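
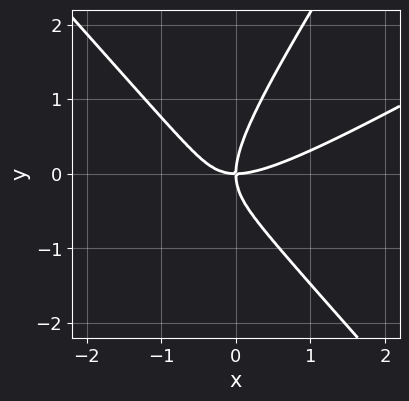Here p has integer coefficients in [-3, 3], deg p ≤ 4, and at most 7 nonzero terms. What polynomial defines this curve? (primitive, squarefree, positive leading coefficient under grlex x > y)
2*x^3 - 3*x^2*y - 2*x*y^2 + 2*y^3 - 3*x*y

1. Degree: a generic line meets the curve in up to 3 points, so deg p = 3.
2. Against the integer gridlines: one x-axis crossing is at x = 0; it meets the y-axis at y = 0 (among the integer gridlines).
3. Solving for integer coefficients yields p as stated.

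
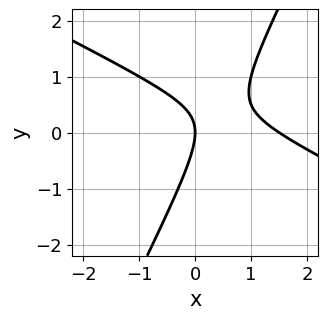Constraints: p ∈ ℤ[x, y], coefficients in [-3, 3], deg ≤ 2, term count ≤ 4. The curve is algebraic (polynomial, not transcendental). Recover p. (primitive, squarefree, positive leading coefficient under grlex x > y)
First, deg p = 2. The shape is more complex than any degree-1 curve.
Then, observable constraints: one y-axis crossing is at y = 0; one x-axis crossing is at x = 0.
Finally, fitting integer coefficients to these (and the overall shape) gives p.

2*x^2 + 3*x*y - 2*y^2 - 3*x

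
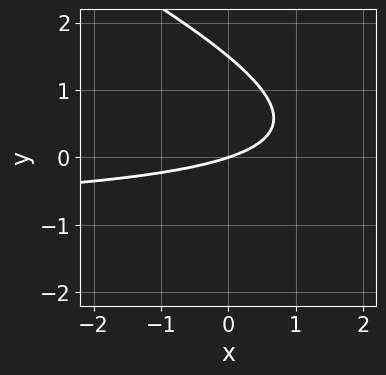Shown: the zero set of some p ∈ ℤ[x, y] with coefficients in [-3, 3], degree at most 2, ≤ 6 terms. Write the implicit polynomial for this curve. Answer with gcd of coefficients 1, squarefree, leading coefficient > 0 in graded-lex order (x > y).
x*y + 2*y^2 + x - 3*y

(a) Degree: no degree-1 curve has this shape, so deg p = 2.
(b) Checking where it meets the axes: it crosses the y-axis at the gridline y = 0; it crosses the x-axis at the gridline x = 0.
(c) Putting this together gives p.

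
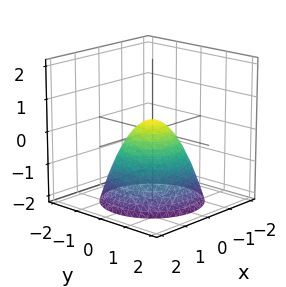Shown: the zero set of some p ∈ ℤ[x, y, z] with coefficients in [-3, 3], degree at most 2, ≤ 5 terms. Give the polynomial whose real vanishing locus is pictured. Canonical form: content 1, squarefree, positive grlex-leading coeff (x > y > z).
3*x^2 + 3*y^2 + 3*z - 1

First, the degree is 2 — a generic line meets the surface in up to 2 points.
Then, symmetries: rotational symmetry about the z-axis ⇒ p depends on x, y only through x² + y².
Next, from the visible intercepts: a circular section at z = -2 has radius between 1 and 2.
Finally, these observations pin down the coefficients.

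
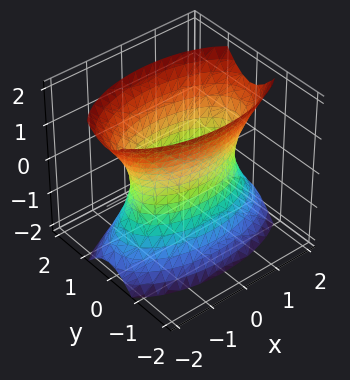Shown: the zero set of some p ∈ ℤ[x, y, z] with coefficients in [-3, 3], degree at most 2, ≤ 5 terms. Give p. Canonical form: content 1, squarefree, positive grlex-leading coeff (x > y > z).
First, degree: one connected sheet with a waist; a quadric, so deg p = 2.
Next, symmetries: mirror symmetry x ↦ −x ⇒ only even powers of x; it's symmetric under y → −y, forcing even powers of y; mirror symmetry z ↦ −z ⇒ only even powers of z.
Then, checking where it meets the axes: it misses every integer gridline on the z-axis.
Finally, matching integer coefficients to the picture gives p.

x^2 + 3*y^2 - z^2 - 2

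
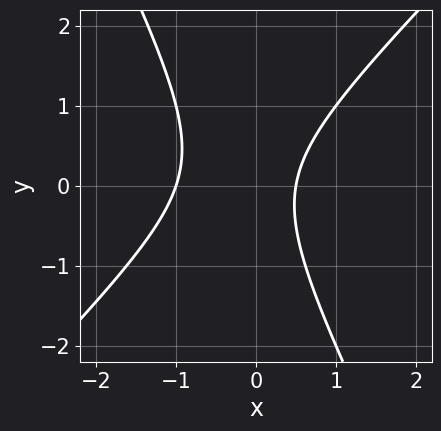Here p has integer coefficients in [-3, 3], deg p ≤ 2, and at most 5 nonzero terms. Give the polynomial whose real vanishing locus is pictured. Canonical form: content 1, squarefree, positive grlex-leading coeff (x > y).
2*x^2 - x*y - y^2 + x - 1

Degree: a generic line meets the curve in up to 2 points, so deg p = 2.
From the axis intercepts and sections: it meets the x-axis at x = -1 (among the integer gridlines); the curve avoids every integer y-axis point in the box.
These observations pin down the coefficients.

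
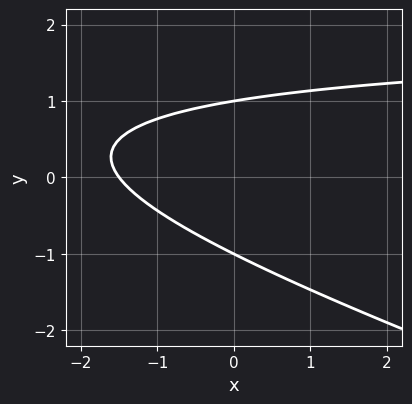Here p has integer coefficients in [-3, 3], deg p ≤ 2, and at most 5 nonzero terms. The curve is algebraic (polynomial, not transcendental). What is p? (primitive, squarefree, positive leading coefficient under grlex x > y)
x*y + 3*y^2 - 2*x - 3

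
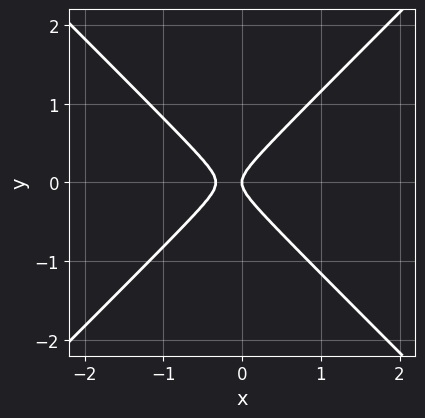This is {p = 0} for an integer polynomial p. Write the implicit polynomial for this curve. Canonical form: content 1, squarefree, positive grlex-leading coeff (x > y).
(a) Degree: the shape is more complex than any degree-1 curve, so deg p = 2.
(b) Symmetries: mirror symmetry y ↦ −y ⇒ only even powers of y.
(c) From the visible intercepts: it crosses the x-axis at the gridline x = 0; it meets the y-axis at y = 0 (among the integer gridlines).
(d) Putting this together gives p.

3*x^2 - 3*y^2 + x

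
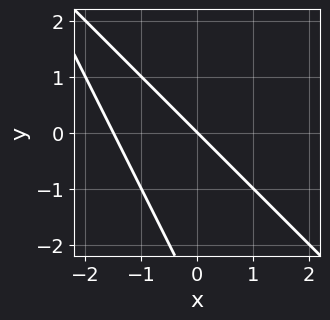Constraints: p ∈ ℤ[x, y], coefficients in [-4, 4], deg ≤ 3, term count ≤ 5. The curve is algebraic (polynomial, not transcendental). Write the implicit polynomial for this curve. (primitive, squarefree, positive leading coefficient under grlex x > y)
2*x^2 + 3*x*y + y^2 + 3*x + 3*y

(a) Degree: no degree-1 curve has this shape, so deg p = 2.
(b) Against the integer gridlines: one y-axis crossing is at y = 0; it meets the x-axis at x = 0 (among the integer gridlines).
(c) Assembling these constraints gives the stated polynomial.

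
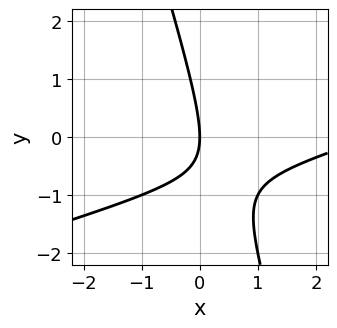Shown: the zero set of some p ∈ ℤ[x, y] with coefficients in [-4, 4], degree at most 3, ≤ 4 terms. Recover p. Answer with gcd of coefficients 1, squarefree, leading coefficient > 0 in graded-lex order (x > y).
First, deg p = 2.
Then, from the visible intercepts: one x-axis crossing is at x = 0; it crosses the y-axis at the gridline y = 0.
Finally, assembling these constraints gives the stated polynomial.

x^2 - 3*x*y - y^2 - 3*x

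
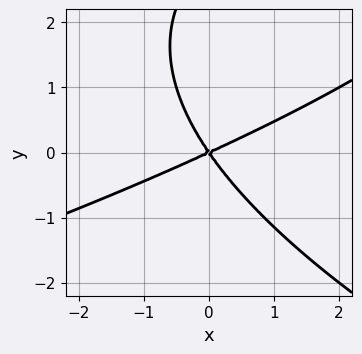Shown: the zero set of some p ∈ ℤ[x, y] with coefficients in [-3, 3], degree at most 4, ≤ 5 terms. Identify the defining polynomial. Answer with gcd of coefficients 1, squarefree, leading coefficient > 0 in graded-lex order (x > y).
(a) Degree: no degree-2 curve has this shape, so deg p = 3.
(b) From the axis intercepts and sections: one x-axis crossing is at x = 0; it meets the y-axis at y = 0 (among the integer gridlines).
(c) Solving for integer coefficients yields p as stated.

y^3 + 2*x^2 - 3*x*y - 3*y^2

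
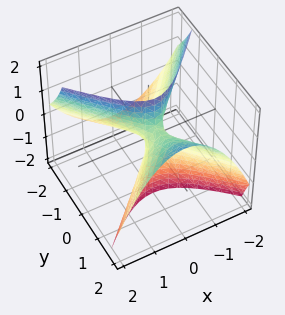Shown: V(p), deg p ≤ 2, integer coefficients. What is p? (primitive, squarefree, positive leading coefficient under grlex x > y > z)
3*x^2 - 2*y^2 + 3*y*z - z

First, the degree is 2 — the shape is more complex than any degree-1 surface.
Next, observable constraints: it crosses the x-axis at the gridline x = 0; it crosses the y-axis at the gridline y = 0; it meets the z-axis at z = 0 (among the integer gridlines).
Finally, these observations pin down the coefficients.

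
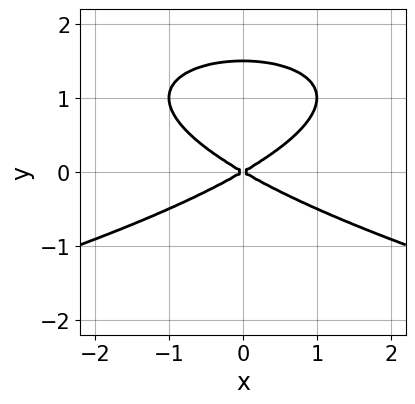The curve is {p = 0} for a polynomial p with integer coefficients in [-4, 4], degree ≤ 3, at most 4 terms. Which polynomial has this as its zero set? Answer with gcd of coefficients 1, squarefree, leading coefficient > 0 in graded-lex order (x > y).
Degree: no degree-2 curve has this shape, so deg p = 3.
Symmetries: mirror symmetry x ↦ −x ⇒ only even powers of x.
Against the integer gridlines: it meets the x-axis at x = 0 (among the integer gridlines); it crosses the y-axis at the gridline y = 0.
The integer polynomial consistent with all of this is the stated p.

2*y^3 + x^2 - 3*y^2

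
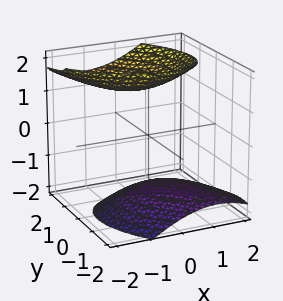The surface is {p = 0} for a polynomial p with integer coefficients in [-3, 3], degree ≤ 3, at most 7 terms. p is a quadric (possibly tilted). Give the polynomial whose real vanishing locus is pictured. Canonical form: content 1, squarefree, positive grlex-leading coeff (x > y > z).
(a) The picture has 2 separate pieces. They look like related sheets of one shape, so recover p as a whole.
(b) The degree is 2 — a generic line meets the surface in up to 2 points.
(c) From the visible intercepts: the surface avoids every integer y-axis point in the box; the surface avoids every integer x-axis point in the box.
(d) Fitting integer coefficients to these (and the overall shape) gives p.

x^2 + x*y + y^2 - y*z - z^2 + 2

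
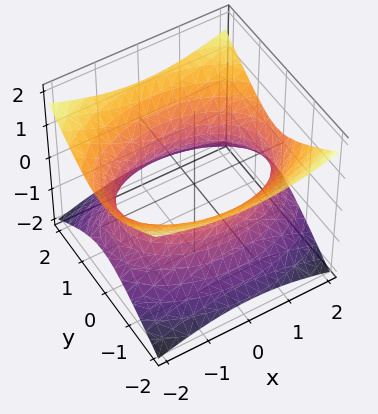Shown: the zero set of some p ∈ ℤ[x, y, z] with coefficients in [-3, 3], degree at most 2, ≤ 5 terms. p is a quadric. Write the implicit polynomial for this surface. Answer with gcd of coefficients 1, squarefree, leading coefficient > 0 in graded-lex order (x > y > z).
Degree: one connected sheet with a waist; a quadric, so deg p = 2.
Symmetries: the z ↦ −z reflection is a symmetry, so z appears only in even powers; it's symmetric under x → −x, forcing even powers of x; the y ↦ −y reflection is a symmetry, so y appears only in even powers.
Observable constraints: the surface avoids every integer z-axis point in the box.
Putting this together gives p.

x^2 + 2*y^2 - 3*z^2 - 3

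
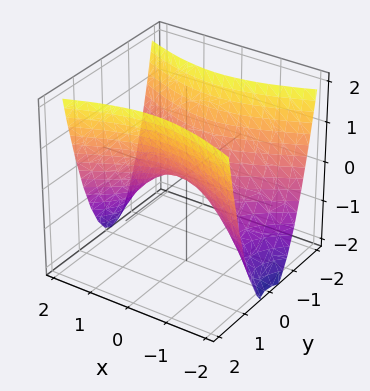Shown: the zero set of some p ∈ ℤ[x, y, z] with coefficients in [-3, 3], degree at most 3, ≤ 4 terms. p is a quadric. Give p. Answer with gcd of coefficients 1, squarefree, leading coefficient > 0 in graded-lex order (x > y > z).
First, degree: a hyperbolic paraboloid; a quadric, so deg p = 2.
Next, symmetries: it's symmetric under y → −y, forcing even powers of y; mirror symmetry x ↦ −x ⇒ only even powers of x.
Next, observable constraints: it crosses the y-axis at the gridline y = 0; it meets the z-axis at z = 0 (among the integer gridlines).
Finally, putting this together gives p.

x^2 - 3*y^2 + 2*z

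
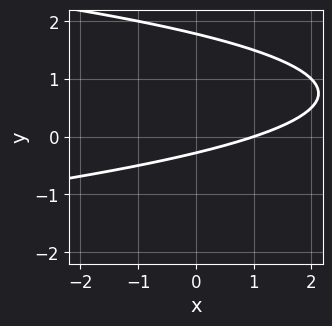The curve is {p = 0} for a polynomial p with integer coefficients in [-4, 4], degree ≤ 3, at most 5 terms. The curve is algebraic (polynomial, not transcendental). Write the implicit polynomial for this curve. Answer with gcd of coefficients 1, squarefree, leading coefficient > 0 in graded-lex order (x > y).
2*y^2 + x - 3*y - 1

1. The degree is 2 — no degree-1 curve has this shape.
2. Checking where it meets the axes: one x-axis crossing is at x = 1.
3. The integer polynomial consistent with all of this is the stated p.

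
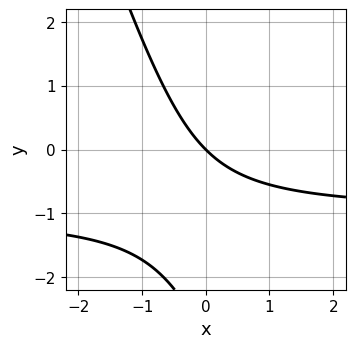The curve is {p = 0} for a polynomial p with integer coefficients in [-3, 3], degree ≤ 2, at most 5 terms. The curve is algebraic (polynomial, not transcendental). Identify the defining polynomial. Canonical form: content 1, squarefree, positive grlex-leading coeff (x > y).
3*x*y + y^2 + 3*x + 3*y

Degree: no degree-1 curve has this shape, so deg p = 2.
Against the integer gridlines: it meets the y-axis at y = 0 (among the integer gridlines); it crosses the x-axis at the gridline x = 0.
Putting this together gives p.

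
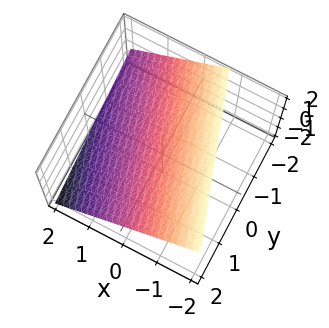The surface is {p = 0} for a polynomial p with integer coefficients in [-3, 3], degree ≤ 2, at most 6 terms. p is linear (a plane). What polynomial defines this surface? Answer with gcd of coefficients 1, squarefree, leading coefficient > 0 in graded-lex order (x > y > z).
Degree: every cross-section is a straight line — this is a plane, so deg p = 1.
Checking where it meets the axes: it meets the y-axis at y = 2 (among the integer gridlines).
Solving for integer coefficients yields p as stated.

3*x + y + 3*z - 2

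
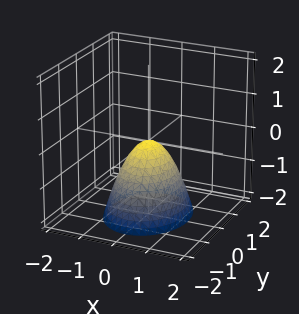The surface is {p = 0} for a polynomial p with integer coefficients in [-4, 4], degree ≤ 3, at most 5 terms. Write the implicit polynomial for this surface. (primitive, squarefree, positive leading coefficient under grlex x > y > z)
3*x^2 + 2*y^2 + 2*z

deg p = 2.
Symmetries: it's symmetric under x → −x, forcing even powers of x; mirror symmetry y ↦ −y ⇒ only even powers of y.
Checking where it meets the axes: it meets the y-axis at y = 0 (among the integer gridlines); one x-axis crossing is at x = 0.
Matching integer coefficients to the picture gives p.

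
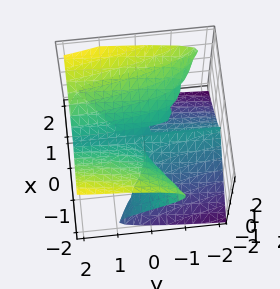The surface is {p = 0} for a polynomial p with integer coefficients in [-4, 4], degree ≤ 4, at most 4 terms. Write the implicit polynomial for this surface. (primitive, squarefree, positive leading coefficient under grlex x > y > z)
x^2*y + 2*x^2*z - 3*z^3 + x*z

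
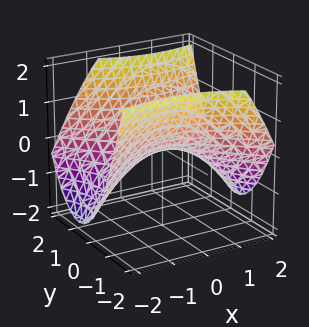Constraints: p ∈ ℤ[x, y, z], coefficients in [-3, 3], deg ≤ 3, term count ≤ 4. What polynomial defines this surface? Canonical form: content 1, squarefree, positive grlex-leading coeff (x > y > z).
1. Degree: the shape is more complex than any degree-1 surface, so deg p = 2.
2. From the visible intercepts: one z-axis crossing is at z = 0; it meets the y-axis at y = 0 (among the integer gridlines); one x-axis crossing is at x = 0.
3. Together with the visible shape, these determine p as stated.

x^2 - x*y - 2*y^2 + 3*z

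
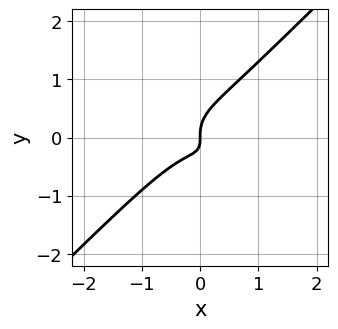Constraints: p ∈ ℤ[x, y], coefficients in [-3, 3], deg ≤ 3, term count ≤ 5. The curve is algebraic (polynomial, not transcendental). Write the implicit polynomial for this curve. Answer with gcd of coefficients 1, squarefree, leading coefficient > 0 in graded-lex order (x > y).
First, deg p = 3. No degree-2 curve has this shape.
Then, from the axis intercepts and sections: it meets the y-axis at y = 0 (among the integer gridlines); one x-axis crossing is at x = 0.
Finally, assembling these constraints gives the stated polynomial.

3*x^3 - 3*y^3 + 2*x*y + x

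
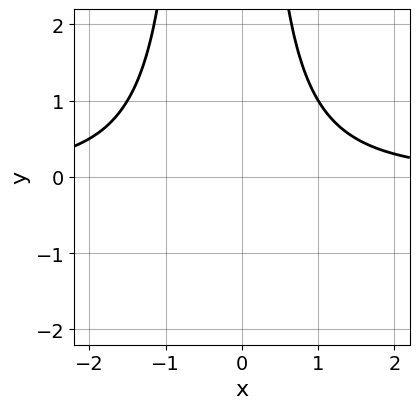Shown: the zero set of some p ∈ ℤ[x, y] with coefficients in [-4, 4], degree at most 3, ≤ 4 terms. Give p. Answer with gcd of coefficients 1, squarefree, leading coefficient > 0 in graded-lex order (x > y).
2*x^2*y + x*y - 3

(a) deg p = 3. A generic line meets the curve in up to 3 points.
(b) Reading off the gridlines: no x-intercept at any integer in the box; it misses every integer gridline on the y-axis.
(c) The integer polynomial consistent with all of this is the stated p.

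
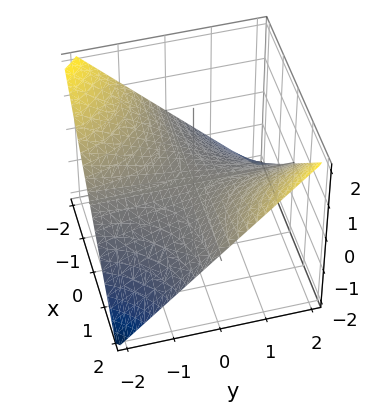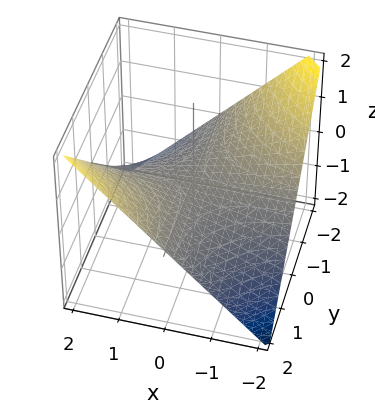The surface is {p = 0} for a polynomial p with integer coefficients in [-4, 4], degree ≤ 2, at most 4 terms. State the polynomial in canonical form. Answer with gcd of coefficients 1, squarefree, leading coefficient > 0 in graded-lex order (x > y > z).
x*y - 2*z

deg p = 2. A saddle surface; a quadric.
Reading off the gridlines: the visible y-axis segment lies entirely on the surface; it meets the z-axis at z = 0 (among the integer gridlines).
Solving for integer coefficients yields p as stated. Check: (1, 0, 0) on the x-axis lies on the surface, and p(1, 0, 0) = 0. ✓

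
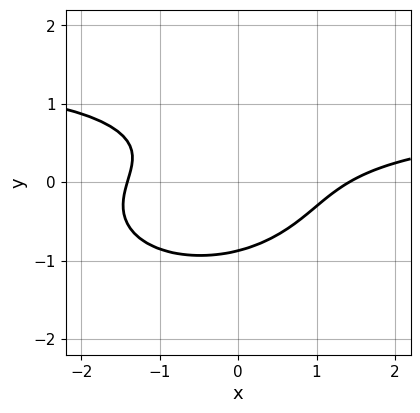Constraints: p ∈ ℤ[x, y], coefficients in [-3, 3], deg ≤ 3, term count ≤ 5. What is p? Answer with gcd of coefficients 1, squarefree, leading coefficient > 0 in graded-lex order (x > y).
x^2*y + 3*y^3 - x^2 + 2*x*y + 2

Degree: no degree-2 curve has this shape, so deg p = 3.
Matching integer coefficients to the picture gives p.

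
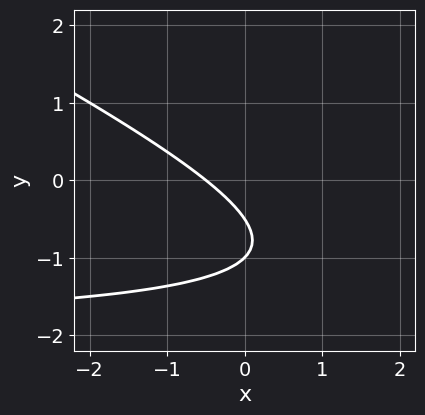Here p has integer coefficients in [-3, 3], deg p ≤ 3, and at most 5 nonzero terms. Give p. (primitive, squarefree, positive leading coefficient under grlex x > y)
1. Degree: a generic line meets the curve in up to 2 points, so deg p = 2.
2. From the visible intercepts: it meets the y-axis at y = -1 (among the integer gridlines).
3. These observations pin down the coefficients.

x*y + 2*y^2 + 2*x + 3*y + 1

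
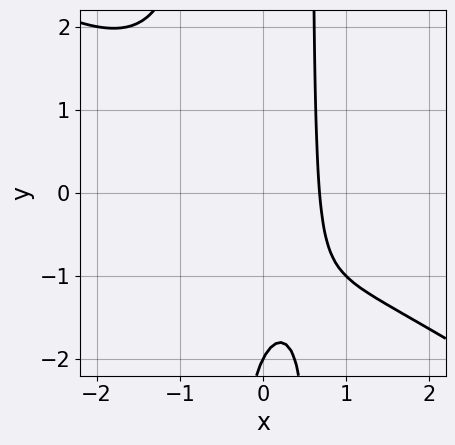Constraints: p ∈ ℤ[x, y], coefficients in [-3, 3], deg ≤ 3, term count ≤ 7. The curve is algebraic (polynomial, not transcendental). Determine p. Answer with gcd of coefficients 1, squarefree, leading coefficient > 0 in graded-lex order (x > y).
First, deg p = 3. A generic line meets the curve in up to 3 points.
Next, observable constraints: one y-axis crossing is at y = -2.
Finally, fitting integer coefficients to these (and the overall shape) gives p.

2*x^3 + 3*x^2*y + 2*x - y - 2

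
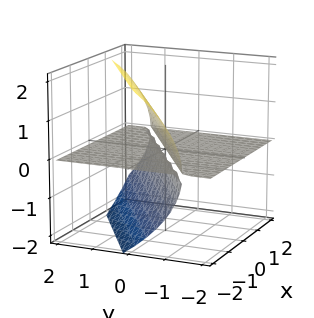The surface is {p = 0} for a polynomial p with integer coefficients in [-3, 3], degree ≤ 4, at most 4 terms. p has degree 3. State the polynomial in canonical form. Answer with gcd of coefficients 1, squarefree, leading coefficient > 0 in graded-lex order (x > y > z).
I count 2 distinct pieces.
deg p = 3.
Against the integer gridlines: the visible y-axis segment lies entirely on the surface; every point of the x-axis in the box is on the surface; it crosses the z-axis at the gridline z = 0.
Matching integer coefficients to the picture gives p.

z^3 + 2*x*z - 3*y*z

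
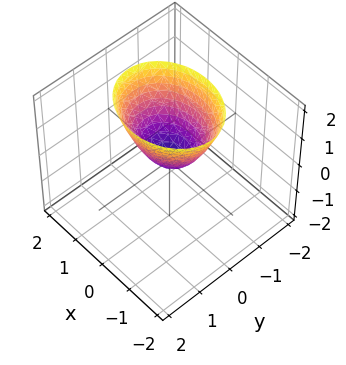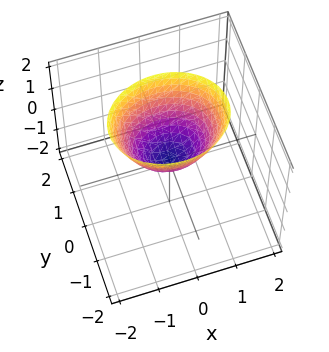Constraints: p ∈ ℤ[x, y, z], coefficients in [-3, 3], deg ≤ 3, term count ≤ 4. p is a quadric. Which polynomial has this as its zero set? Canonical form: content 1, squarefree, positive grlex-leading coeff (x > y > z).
deg p = 2. A paraboloid; a quadric.
Symmetries: it's symmetric under x → −x, forcing even powers of x; mirror symmetry y ↦ −y ⇒ only even powers of y.
Observable constraints: it crosses the z-axis at the gridline z = 0; it crosses the x-axis at the gridline x = 0; one y-axis crossing is at y = 0.
These observations pin down the coefficients.

2*x^2 + 3*y^2 - 2*z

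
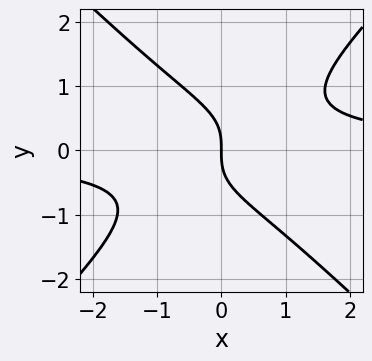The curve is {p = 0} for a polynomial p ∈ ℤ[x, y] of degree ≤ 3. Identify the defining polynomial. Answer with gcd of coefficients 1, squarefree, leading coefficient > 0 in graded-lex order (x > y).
x^2*y - y^3 - x

First, degree: no degree-2 curve has this shape, so deg p = 3.
Next, against the integer gridlines: it meets the x-axis at x = 0 (among the integer gridlines); it meets the y-axis at y = 0 (among the integer gridlines).
Finally, solving for integer coefficients yields p as stated.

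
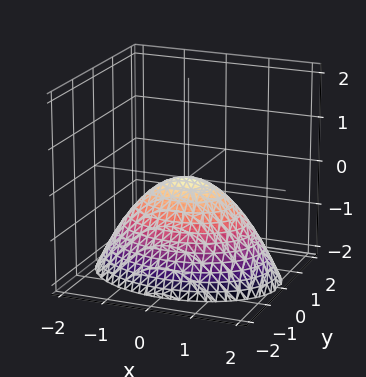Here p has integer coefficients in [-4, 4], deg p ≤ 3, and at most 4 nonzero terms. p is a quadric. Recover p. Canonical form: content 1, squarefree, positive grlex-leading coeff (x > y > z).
(a) The degree is 2 — a single bowl opening along one axis; a quadric.
(b) Symmetries: it's symmetric under x → −x, forcing even powers of x; it's symmetric under y → −y, forcing even powers of y.
(c) From the axis intercepts and sections: it crosses the z-axis at the gridline z = 0; it meets the y-axis at y = 0 (among the integer gridlines); one x-axis crossing is at x = 0.
(d) Solving for integer coefficients yields p as stated.

x^2 + 2*y^2 + 2*z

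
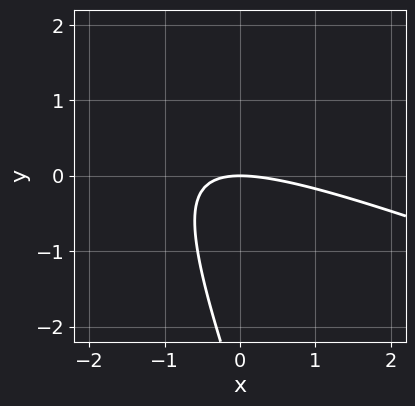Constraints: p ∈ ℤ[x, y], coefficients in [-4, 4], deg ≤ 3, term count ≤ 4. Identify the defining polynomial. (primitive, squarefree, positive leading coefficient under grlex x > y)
(a) The degree is 2 — the shape is more complex than any degree-1 curve.
(b) Against the integer gridlines: one y-axis crossing is at y = 0; it meets the x-axis at x = 0 (among the integer gridlines).
(c) The integer polynomial consistent with all of this is the stated p.

x^2 + 3*x*y + y^2 + 3*y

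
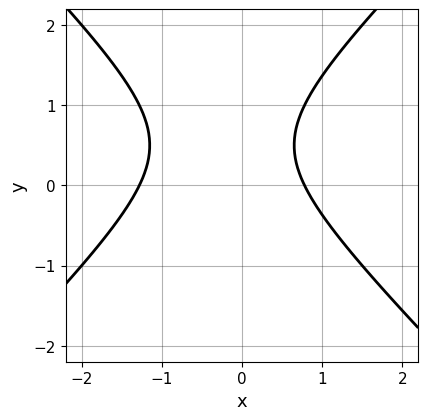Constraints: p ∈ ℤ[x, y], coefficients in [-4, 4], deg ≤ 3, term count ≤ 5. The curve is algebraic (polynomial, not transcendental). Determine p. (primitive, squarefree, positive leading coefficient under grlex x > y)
2*x^2 - 2*y^2 + x + 2*y - 2

1. The degree is 2 — a generic line meets the curve in up to 2 points.
2. From the visible intercepts: it misses every integer gridline on the y-axis.
3. These observations pin down the coefficients.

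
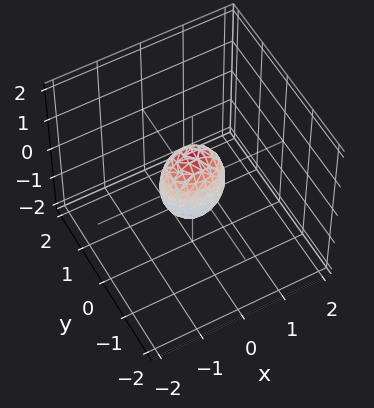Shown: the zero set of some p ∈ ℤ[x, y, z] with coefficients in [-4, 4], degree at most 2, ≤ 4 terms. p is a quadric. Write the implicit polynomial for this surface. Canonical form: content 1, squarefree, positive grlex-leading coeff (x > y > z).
2*x^2 + 3*y^2 + z^2 - 1

Degree: a closed, bounded, convex surface; a quadric, so deg p = 2.
Symmetries: mirror symmetry z ↦ −z ⇒ only even powers of z; the y ↦ −y reflection is a symmetry, so y appears only in even powers; mirror symmetry x ↦ −x ⇒ only even powers of x.
Checking where it meets the axes: the z-axis gridline crossings are at z ∈ {-1, 1}.
Together with the visible shape, these determine p as stated.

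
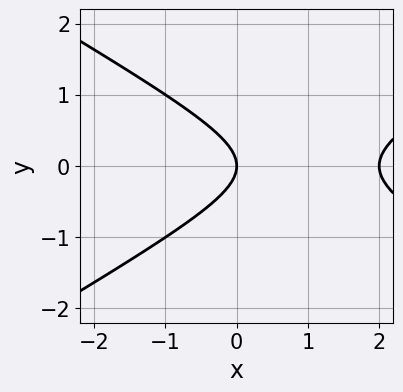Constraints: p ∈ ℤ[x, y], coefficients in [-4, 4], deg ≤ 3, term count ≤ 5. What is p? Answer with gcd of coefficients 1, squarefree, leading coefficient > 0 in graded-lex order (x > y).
x^2 - 3*y^2 - 2*x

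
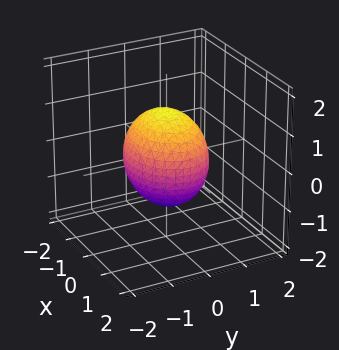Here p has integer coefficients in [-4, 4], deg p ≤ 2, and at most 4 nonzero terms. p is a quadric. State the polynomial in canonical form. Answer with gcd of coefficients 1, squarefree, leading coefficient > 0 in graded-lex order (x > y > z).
First, the degree is 2 — bounded and convex; a quadric.
Next, symmetries: it's symmetric under z → −z, forcing even powers of z; mirror symmetry x ↦ −x ⇒ only even powers of x; it's symmetric under y → −y, forcing even powers of y.
Then, from the visible intercepts: among the integer gridlines, it crosses the y-axis at y ∈ {-1, 1}.
Finally, the integer polynomial consistent with all of this is the stated p.

2*x^2 + 3*y^2 + 2*z^2 - 3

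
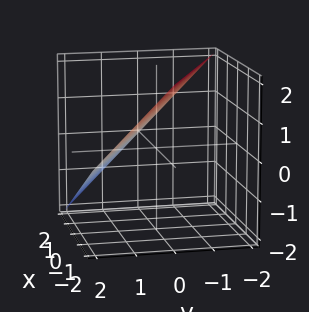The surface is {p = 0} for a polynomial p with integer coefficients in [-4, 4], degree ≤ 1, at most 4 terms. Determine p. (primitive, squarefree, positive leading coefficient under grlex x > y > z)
First, the degree is 1 — the surface is flat (a plane).
Next, against the integer gridlines: it crosses the y-axis at the gridline y = 1; it meets the x-axis at x = 2 (among the integer gridlines).
Finally, these observations pin down the coefficients. Check: (0, 0, 1) on the z-axis lies on the surface, and p(0, 0, 1) = 0. ✓

x + 2*y + 2*z - 2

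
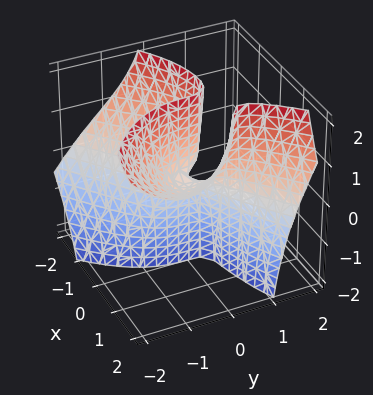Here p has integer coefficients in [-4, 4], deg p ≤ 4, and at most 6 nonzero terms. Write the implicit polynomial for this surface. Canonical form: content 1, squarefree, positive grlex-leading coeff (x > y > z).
x^3 + 3*x*y*z - 2*y^3 - 2*x*z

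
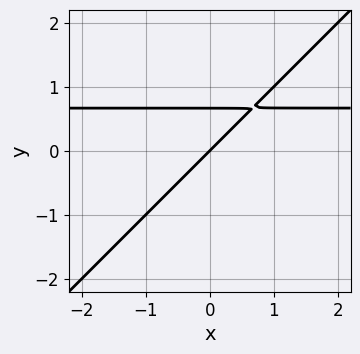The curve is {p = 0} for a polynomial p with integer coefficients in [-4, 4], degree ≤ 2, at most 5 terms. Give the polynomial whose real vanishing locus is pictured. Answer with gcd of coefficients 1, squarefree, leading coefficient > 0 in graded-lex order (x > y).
deg p = 2.
From the axis intercepts and sections: one y-axis crossing is at y = 0; it crosses the x-axis at the gridline x = 0.
Assembling these constraints gives the stated polynomial.

3*x*y - 3*y^2 - 2*x + 2*y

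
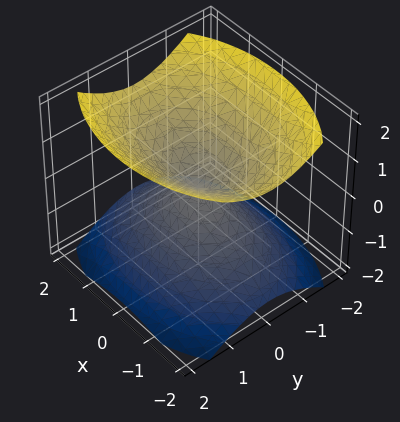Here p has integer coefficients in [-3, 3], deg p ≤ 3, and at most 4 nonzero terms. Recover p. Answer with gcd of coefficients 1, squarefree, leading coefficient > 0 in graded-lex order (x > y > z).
x^2 + 2*y^2 - 2*z^2

1. I count 2 distinct pieces.
2. Degree: two nappes meeting at a single point; a quadric, so deg p = 2.
3. Symmetries: it's symmetric under z → −z, forcing even powers of z; the x ↦ −x reflection is a symmetry, so x appears only in even powers; mirror symmetry y ↦ −y ⇒ only even powers of y.
4. From the axis intercepts and sections: it crosses the x-axis at the gridline x = 0; it crosses the z-axis at the gridline z = 0; one y-axis crossing is at y = 0.
5. Matching integer coefficients to the picture gives p.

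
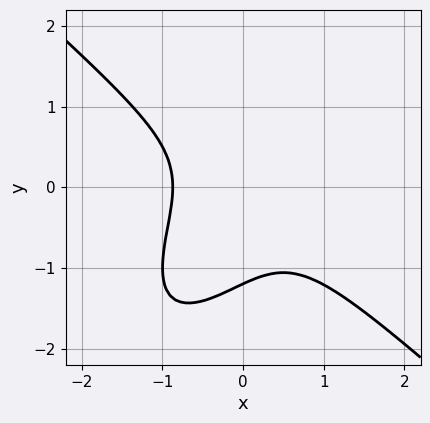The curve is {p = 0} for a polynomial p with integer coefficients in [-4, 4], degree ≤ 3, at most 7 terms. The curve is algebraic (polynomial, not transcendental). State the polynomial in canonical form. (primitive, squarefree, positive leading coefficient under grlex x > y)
3*x^3 - 2*x*y^2 + 2*y^3 + y^2 + 2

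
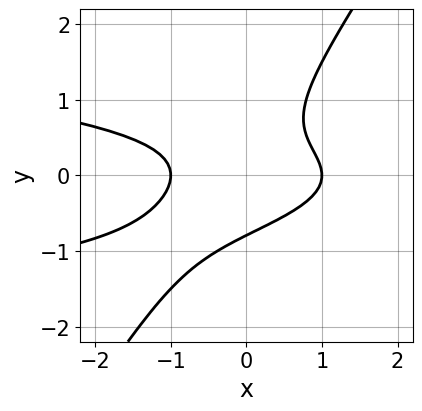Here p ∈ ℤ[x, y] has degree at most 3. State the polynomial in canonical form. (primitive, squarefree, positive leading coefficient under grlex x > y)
1. deg p = 3. The shape is more complex than any degree-2 curve.
2. Observable constraints: the x-axis gridline crossings are at x ∈ {-1, 1}.
3. Together with the visible shape, these determine p as stated.

3*x*y^2 - 2*y^3 + x^2 - 1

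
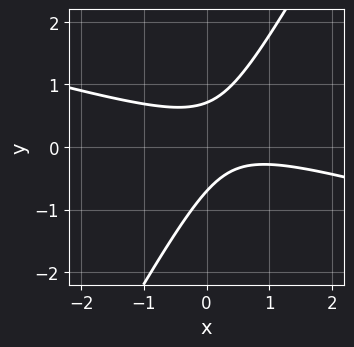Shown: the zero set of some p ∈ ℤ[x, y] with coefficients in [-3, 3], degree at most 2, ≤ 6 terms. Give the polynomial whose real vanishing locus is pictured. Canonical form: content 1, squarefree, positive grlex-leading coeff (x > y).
x^2 + 3*x*y - 2*y^2 - x + 1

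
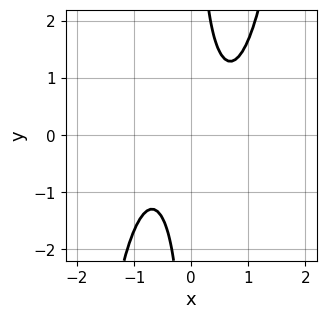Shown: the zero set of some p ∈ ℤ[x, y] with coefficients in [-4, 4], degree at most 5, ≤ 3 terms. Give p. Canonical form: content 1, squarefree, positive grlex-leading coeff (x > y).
3*x^4 - 3*x*y + 2

The degree is 4 — the shape is more complex than any degree-3 curve.
From the visible intercepts: it misses every integer gridline on the y-axis; it misses every integer gridline on the x-axis.
Matching integer coefficients to the picture gives p.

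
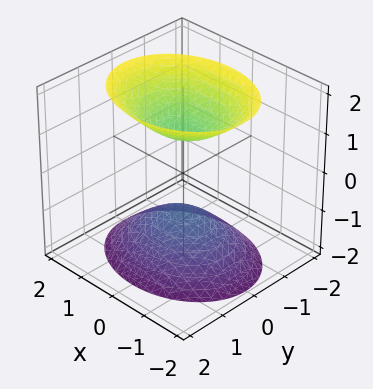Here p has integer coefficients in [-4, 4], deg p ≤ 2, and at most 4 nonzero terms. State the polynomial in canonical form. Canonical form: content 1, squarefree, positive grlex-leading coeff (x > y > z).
I count 2 distinct pieces. They look like related sheets of one shape, so recover p as a whole.
The degree is 2 — two separate bowl-shaped sheets opening away from each other; a quadric.
Symmetries: mirror symmetry x ↦ −x ⇒ only even powers of x; the y ↦ −y reflection is a symmetry, so y appears only in even powers; it's symmetric under z → −z, forcing even powers of z.
From the axis intercepts and sections: no y-intercept at any integer in the box; the z-axis gridline crossings are at z ∈ {-1, 1}.
The integer polynomial consistent with all of this is the stated p.

2*x^2 + 3*y^2 - 2*z^2 + 2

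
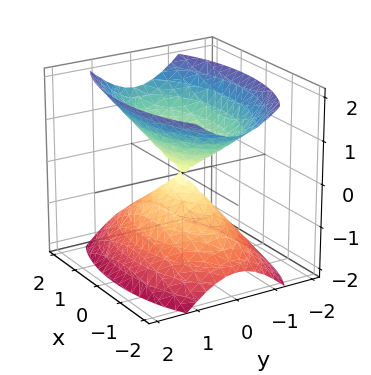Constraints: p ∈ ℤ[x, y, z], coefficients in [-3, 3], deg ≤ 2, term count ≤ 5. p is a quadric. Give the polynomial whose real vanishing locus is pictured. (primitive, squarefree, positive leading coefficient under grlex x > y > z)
1. I count 2 distinct pieces.
2. Degree: a double cone through the origin; a quadric, so deg p = 2.
3. Symmetries: the y ↦ −y reflection is a symmetry, so y appears only in even powers; it's symmetric under z → −z, forcing even powers of z; mirror symmetry x ↦ −x ⇒ only even powers of x.
4. From the axis intercepts and sections: one z-axis crossing is at z = 0; one x-axis crossing is at x = 0.
5. Putting this together gives p.

x^2 + 3*y^2 - 2*z^2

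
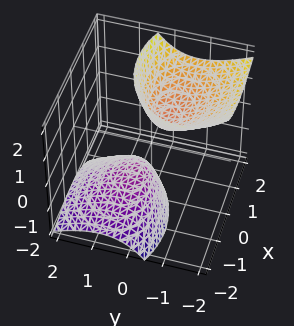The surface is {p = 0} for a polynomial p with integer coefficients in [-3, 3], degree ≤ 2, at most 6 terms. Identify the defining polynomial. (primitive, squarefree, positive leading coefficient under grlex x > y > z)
2*x^2 - 2*x*z + 3*y^2 + 3*y*z - z^2 + 1

There are 2 components. They look like related sheets of one shape, so recover p as a whole.
deg p = 2. No degree-1 surface has this shape.
Observable constraints: it misses every integer gridline on the y-axis; the z-axis gridline crossings are at z ∈ {-1, 1}; it misses every integer gridline on the x-axis.
Fitting integer coefficients to these (and the overall shape) gives p.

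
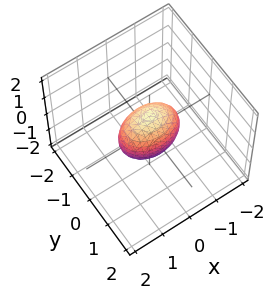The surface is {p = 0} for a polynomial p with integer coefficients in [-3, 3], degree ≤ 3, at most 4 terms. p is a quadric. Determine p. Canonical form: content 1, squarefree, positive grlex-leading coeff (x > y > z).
x^2 + 2*y^2 + z^2 - 1

(a) Degree: bounded and convex; a quadric, so deg p = 2.
(b) Symmetries: mirror symmetry z ↦ −z ⇒ only even powers of z; the y ↦ −y reflection is a symmetry, so y appears only in even powers; the x ↦ −x reflection is a symmetry, so x appears only in even powers.
(c) From the visible intercepts: the z-axis gridline crossings are at z ∈ {-1, 1}; among the integer gridlines, it crosses the x-axis at x ∈ {-1, 1}.
(d) These observations pin down the coefficients.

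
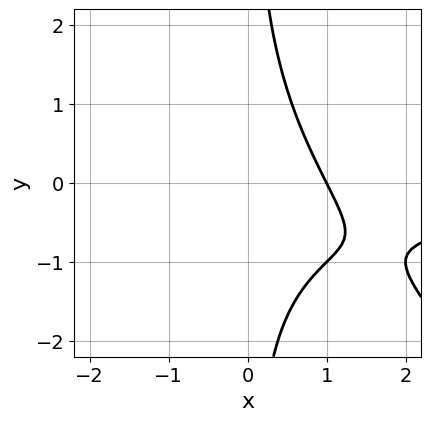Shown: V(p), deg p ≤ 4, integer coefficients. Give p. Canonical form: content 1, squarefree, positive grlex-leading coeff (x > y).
x^2*y + x*y^2 + 2*x - 2

deg p = 3. The shape is more complex than any degree-2 curve.
From the axis intercepts and sections: one x-axis crossing is at x = 1; the curve avoids every integer y-axis point in the box.
These observations pin down the coefficients.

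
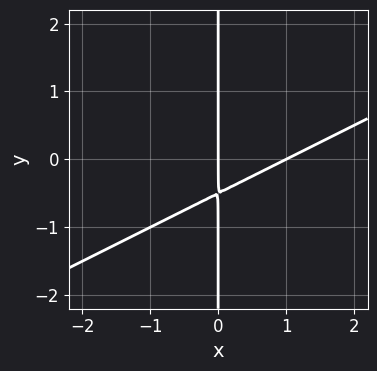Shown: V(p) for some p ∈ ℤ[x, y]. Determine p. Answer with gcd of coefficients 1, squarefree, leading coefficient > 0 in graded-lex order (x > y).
The degree is 2 — a generic line meets the curve in up to 2 points.
Checking where it meets the axes: every point of the y-axis in the box is on the curve; the x-axis gridline crossings are at x ∈ {0, 1}.
Matching integer coefficients to the picture gives p.

x^2 - 2*x*y - x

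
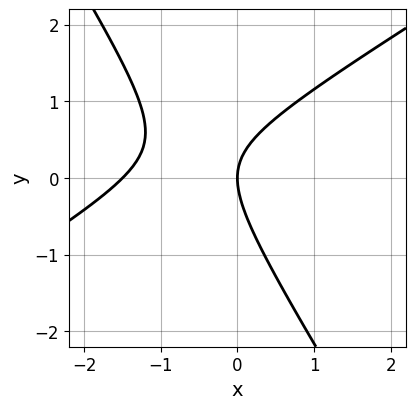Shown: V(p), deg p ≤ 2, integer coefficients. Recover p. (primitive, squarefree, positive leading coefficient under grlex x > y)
2*x^2 - 2*x*y - 2*y^2 + 3*x

First, degree: a generic line meets the curve in up to 2 points, so deg p = 2.
Then, from the axis intercepts and sections: it crosses the y-axis at the gridline y = 0; it meets the x-axis at x = 0 (among the integer gridlines).
Finally, fitting integer coefficients to these (and the overall shape) gives p.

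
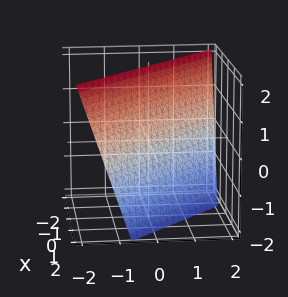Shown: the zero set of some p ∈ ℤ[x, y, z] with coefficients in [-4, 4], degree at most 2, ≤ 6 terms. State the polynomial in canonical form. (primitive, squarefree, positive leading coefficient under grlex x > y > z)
First, the degree is 1 — every cross-section is a straight line — this is a plane.
Next, from the axis intercepts and sections: it meets the z-axis at z = 2 (among the integer gridlines).
Finally, fitting integer coefficients to these (and the overall shape) gives p.

3*x + 3*y + z - 2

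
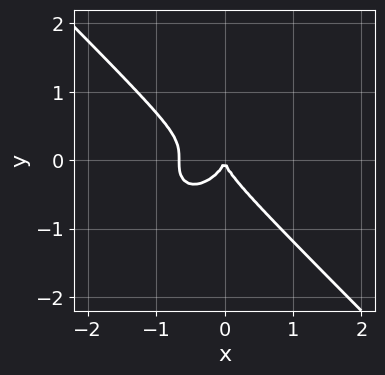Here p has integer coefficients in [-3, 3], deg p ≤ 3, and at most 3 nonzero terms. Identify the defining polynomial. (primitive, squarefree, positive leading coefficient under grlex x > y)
3*x^3 + 3*y^3 + 2*x^2

(a) The degree is 3 — no degree-2 curve has this shape.
(b) Reading off the gridlines: it meets the x-axis at x = 0 (among the integer gridlines); one y-axis crossing is at y = 0.
(c) Together with the visible shape, these determine p as stated.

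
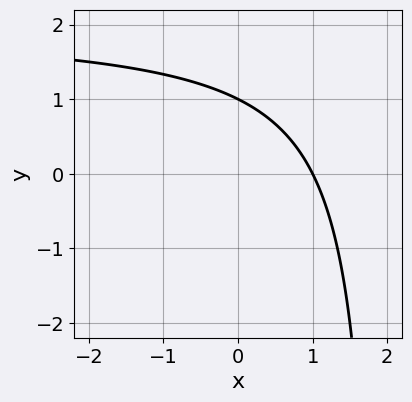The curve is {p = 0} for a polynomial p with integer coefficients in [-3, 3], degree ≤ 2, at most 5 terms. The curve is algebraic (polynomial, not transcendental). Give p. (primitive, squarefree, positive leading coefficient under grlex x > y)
x*y - 2*x - 2*y + 2

1. Degree: the shape is more complex than any degree-1 curve, so deg p = 2.
2. Reading off the gridlines: one x-axis crossing is at x = 1; it crosses the y-axis at the gridline y = 1.
3. Solving for integer coefficients yields p as stated.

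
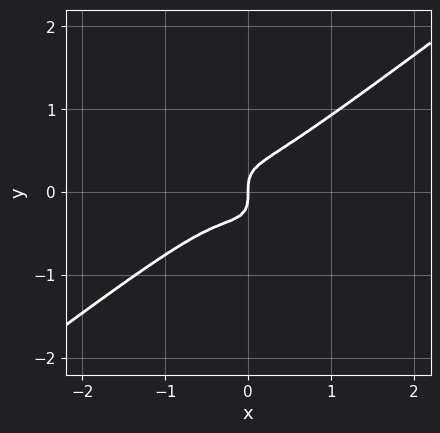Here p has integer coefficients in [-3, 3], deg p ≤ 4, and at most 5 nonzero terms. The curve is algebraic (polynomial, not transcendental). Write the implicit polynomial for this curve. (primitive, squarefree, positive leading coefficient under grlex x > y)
3*x^3 - 3*x*y^2 - 3*y^3 + x^2 + x

First, deg p = 3.
Then, against the integer gridlines: it meets the x-axis at x = 0 (among the integer gridlines); it crosses the y-axis at the gridline y = 0.
Finally, together with the visible shape, these determine p as stated.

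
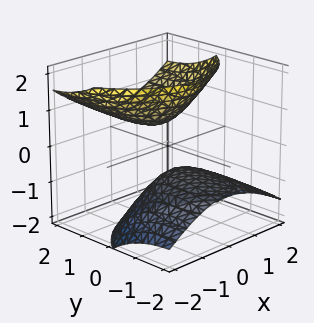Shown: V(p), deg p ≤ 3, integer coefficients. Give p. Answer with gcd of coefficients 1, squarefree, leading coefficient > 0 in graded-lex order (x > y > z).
First, I count 2 distinct pieces. Treating them together as one polynomial.
Next, deg p = 2. A generic line meets the surface in up to 2 points.
Then, against the integer gridlines: the surface avoids every integer y-axis point in the box; no x-intercept at any integer in the box.
Finally, assembling these constraints gives the stated polynomial.

2*x^2 + y^2 - 3*y*z - 2*z^2 + 1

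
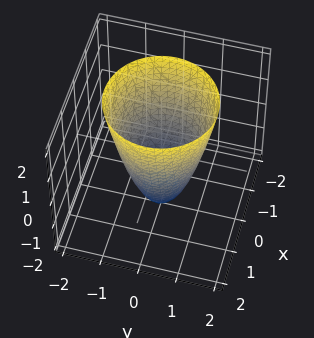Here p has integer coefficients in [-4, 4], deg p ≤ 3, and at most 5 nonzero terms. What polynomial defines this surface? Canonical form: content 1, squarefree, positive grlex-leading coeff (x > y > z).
2*x^2 + 2*y^2 - z - 2

1. Degree: the shape is more complex than any degree-1 surface, so deg p = 2.
2. Symmetry: the z-axis is an axis of rotation, so x and y enter only as x² + y².
3. From the visible intercepts: a circular section at z = 0 has radius exactly 1; one z-axis crossing is at z = -2; among the integer gridlines, it crosses the x-axis at x ∈ {-1, 1}; among the integer gridlines, it crosses the y-axis at y ∈ {-1, 1}.
4. Putting this together gives p.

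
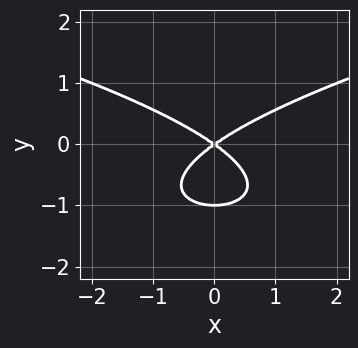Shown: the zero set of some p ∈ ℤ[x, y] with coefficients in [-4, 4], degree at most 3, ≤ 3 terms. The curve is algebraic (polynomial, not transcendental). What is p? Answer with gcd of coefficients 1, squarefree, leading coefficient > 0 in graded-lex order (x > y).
First, the degree is 3 — no degree-2 curve has this shape.
Next, symmetries: it's symmetric under x → −x, forcing even powers of x.
Next, observable constraints: one x-axis crossing is at x = 0; among the integer gridlines, it crosses the y-axis at y ∈ {-1, 0}.
Finally, fitting integer coefficients to these (and the overall shape) gives p.

2*y^3 - x^2 + 2*y^2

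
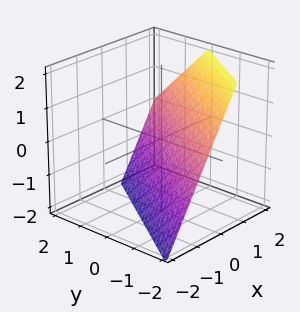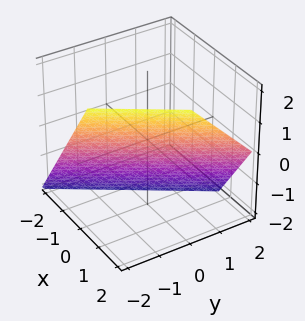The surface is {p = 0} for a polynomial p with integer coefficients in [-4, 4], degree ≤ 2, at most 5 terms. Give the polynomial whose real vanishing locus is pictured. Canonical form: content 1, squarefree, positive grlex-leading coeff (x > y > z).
3*x - 2*y - 2*z - 2

First, deg p = 1. Every cross-section is a straight line — this is a plane.
Next, checking where it meets the axes: one z-axis crossing is at z = -1; one y-axis crossing is at y = -1.
Finally, solving for integer coefficients yields p as stated.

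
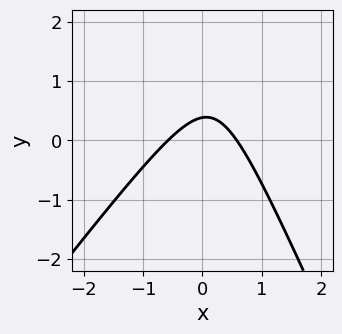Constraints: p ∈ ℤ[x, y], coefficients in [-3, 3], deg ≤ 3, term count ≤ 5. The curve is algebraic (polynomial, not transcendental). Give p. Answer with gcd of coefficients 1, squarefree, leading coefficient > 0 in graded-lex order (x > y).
The degree is 2 — a generic line meets the curve in up to 2 points.
Putting this together gives p.

3*x^2 - x*y - y^2 + 3*y - 1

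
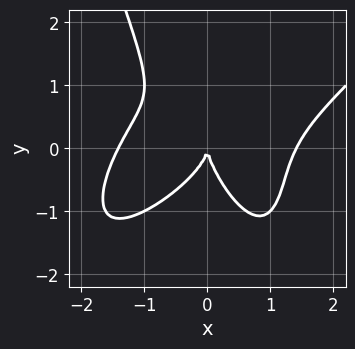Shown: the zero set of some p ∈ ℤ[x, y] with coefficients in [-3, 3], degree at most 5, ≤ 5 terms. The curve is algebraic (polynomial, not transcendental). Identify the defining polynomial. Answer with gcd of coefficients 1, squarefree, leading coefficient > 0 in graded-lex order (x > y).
x^4 - x^3*y - x*y^2 - y^3 - 2*x^2

deg p = 4. The shape is more complex than any degree-3 curve.
From the axis intercepts and sections: it crosses the x-axis at the gridline x = 0; one y-axis crossing is at y = 0.
Together with the visible shape, these determine p as stated.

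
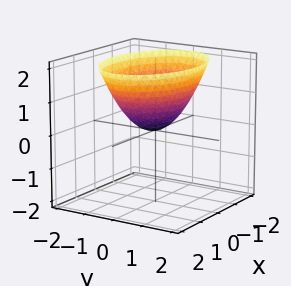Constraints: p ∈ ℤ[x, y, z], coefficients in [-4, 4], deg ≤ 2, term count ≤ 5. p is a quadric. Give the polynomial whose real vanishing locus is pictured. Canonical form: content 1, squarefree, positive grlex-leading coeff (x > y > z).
x^2 + 2*y^2 - 2*z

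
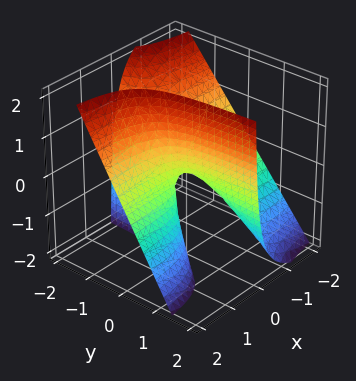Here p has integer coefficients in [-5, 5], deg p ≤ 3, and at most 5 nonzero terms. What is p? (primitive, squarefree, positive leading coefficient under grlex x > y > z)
1. Degree: no degree-1 surface has this shape, so deg p = 2.
2. From the axis intercepts and sections: every point of the y-axis in the box is on the surface; the visible x-axis segment lies entirely on the surface; one z-axis crossing is at z = 0.
3. Fitting integer coefficients to these (and the overall shape) gives p.

4*x*y + 3*x*z - z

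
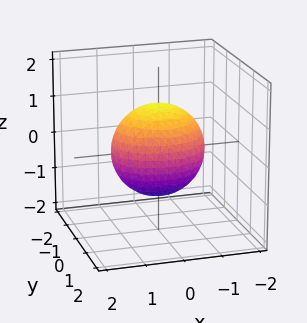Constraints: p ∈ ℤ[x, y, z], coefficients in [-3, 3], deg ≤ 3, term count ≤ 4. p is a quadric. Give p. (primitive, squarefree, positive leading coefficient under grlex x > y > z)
2*x^2 + 3*y^2 + 2*z^2 - 3

The degree is 2 — a closed, bounded, convex surface; a quadric.
Symmetries: the x ↦ −x reflection is a symmetry, so x appears only in even powers; it's symmetric under y → −y, forcing even powers of y; it's symmetric under z → −z, forcing even powers of z.
Against the integer gridlines: among the integer gridlines, it crosses the y-axis at y ∈ {-1, 1}.
Matching integer coefficients to the picture gives p.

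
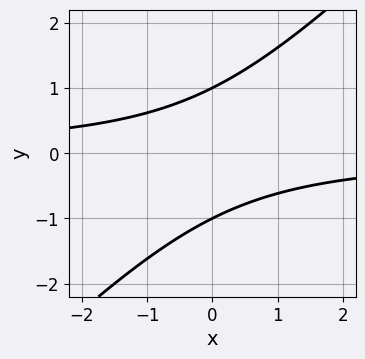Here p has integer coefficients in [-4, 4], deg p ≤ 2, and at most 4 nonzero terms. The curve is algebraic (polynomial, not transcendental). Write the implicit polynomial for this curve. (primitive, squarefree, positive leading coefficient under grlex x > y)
First, the degree is 2 — no degree-1 curve has this shape.
Then, observable constraints: it misses every integer gridline on the x-axis; among the integer gridlines, it crosses the y-axis at y ∈ {-1, 1}.
Finally, solving for integer coefficients yields p as stated.

x*y - y^2 + 1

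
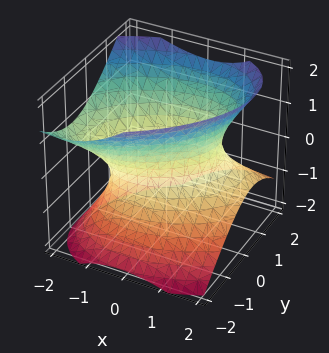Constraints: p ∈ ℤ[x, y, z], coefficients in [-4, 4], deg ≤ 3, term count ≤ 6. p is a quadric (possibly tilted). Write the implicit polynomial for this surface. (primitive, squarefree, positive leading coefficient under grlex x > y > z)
2*x^2 - 2*x*y + 2*x*z + 3*y^2 - 3*z^2 - 3

First, deg p = 2. The shape is more complex than any degree-1 surface.
Next, checking where it meets the axes: it misses every integer gridline on the z-axis; among the integer gridlines, it crosses the y-axis at y ∈ {-1, 1}.
Finally, fitting integer coefficients to these (and the overall shape) gives p.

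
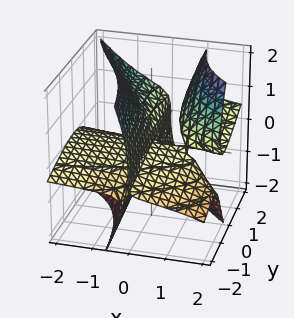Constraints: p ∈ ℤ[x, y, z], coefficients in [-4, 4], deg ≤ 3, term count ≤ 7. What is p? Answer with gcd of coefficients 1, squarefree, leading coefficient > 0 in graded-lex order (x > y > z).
1. The picture has 2 separate pieces.
2. deg p = 3.
3. Checking where it meets the axes: the visible y-axis segment lies entirely on the surface; every point of the x-axis in the box is on the surface; one z-axis crossing is at z = 0.
4. Fitting integer coefficients to these (and the overall shape) gives p.

2*x^2*z - x*y^2 + 3*x*y*z - z^3 - 2*x*z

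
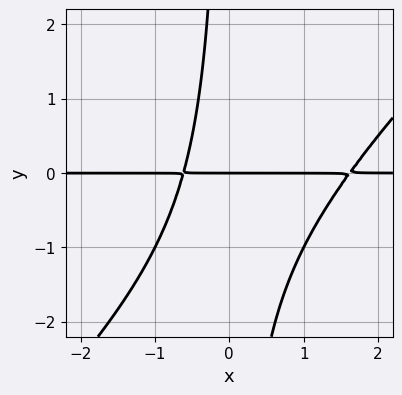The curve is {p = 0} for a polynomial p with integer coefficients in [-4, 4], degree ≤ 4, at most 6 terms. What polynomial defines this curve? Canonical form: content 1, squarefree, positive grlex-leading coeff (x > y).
The degree is 3 — a generic line meets the curve in up to 3 points.
From the visible intercepts: it crosses the y-axis at the gridline y = 0; every point of the x-axis in the box is on the curve.
Together with the visible shape, these determine p as stated.

x^2*y - x*y^2 - x*y - y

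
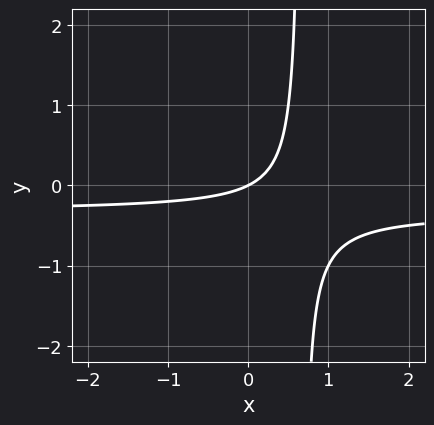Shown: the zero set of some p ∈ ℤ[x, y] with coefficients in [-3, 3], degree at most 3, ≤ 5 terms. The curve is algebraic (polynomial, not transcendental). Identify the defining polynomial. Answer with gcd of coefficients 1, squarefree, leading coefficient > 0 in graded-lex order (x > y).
3*x*y + x - 2*y

The degree is 2 — no degree-1 curve has this shape.
Observable constraints: it crosses the y-axis at the gridline y = 0; one x-axis crossing is at x = 0.
Solving for integer coefficients yields p as stated.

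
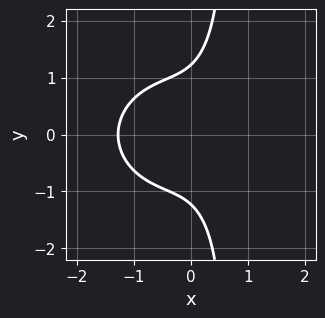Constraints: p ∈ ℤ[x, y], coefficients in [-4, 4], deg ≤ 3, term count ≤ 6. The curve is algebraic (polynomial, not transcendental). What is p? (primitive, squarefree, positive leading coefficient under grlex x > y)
1. deg p = 3. The shape is more complex than any degree-2 curve.
2. Symmetries: mirror symmetry y ↦ −y ⇒ only even powers of y.
3. Putting this together gives p.

3*x^3 + 3*x*y^2 + 2*x^2 - 2*y^2 + 3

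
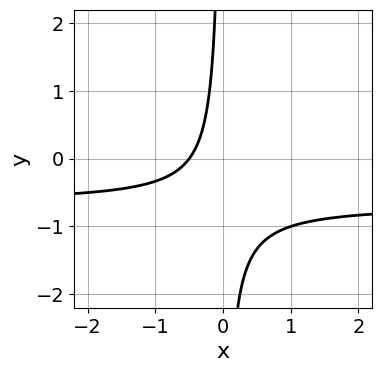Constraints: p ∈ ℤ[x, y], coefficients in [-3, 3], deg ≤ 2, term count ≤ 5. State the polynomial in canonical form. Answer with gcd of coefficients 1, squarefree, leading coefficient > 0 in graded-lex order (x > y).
3*x*y + 2*x + 1

First, deg p = 2. A generic line meets the curve in up to 2 points.
Then, from the visible intercepts: no y-intercept at any integer in the box.
Finally, putting this together gives p.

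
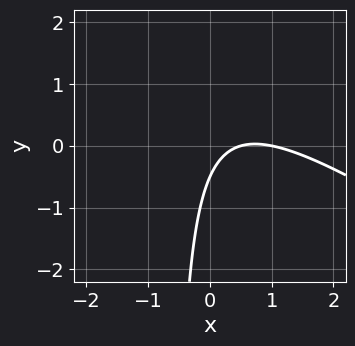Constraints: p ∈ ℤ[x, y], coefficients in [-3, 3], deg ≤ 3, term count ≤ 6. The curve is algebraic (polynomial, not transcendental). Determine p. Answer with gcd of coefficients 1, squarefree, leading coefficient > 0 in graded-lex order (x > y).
2*x^2 + 3*x*y - 3*x + 2*y + 1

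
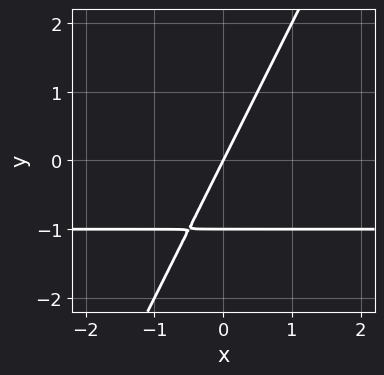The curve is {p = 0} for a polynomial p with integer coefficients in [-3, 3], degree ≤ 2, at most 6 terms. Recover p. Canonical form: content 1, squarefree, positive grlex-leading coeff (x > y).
2*x*y - y^2 + 2*x - y

(a) deg p = 2.
(b) Against the integer gridlines: among the integer gridlines, it crosses the y-axis at y ∈ {-1, 0}; it meets the x-axis at x = 0 (among the integer gridlines).
(c) Together with the visible shape, these determine p as stated.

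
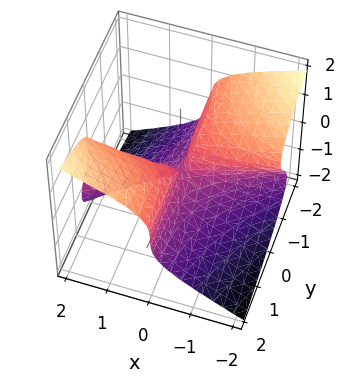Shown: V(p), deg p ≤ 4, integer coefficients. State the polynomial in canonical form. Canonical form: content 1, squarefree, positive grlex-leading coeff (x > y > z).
First, degree: the shape is more complex than any degree-2 surface, so deg p = 3.
Next, checking where it meets the axes: it crosses the x-axis at the gridline x = 0; every point of the y-axis in the box is on the surface.
Finally, assembling these constraints gives the stated polynomial.

x^2*z - 3*z^3 - x^2 + 3*x*y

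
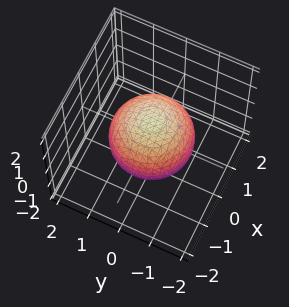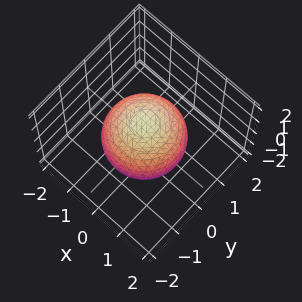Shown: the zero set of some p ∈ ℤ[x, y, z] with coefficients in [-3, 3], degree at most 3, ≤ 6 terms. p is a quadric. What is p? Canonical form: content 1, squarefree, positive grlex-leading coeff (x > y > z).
2*x^2 + 2*y^2 + 2*z^2 - 3

First, degree: bounded and convex; a quadric, so deg p = 2.
Next, symmetries: rotational symmetry about the z-axis ⇒ p depends on x, y only through x² + y²; the z ↦ −z reflection is a symmetry, so z appears only in even powers.
Then, against the integer gridlines: a circular section at z = 0 has radius between 1 and 2.
Finally, putting this together gives p.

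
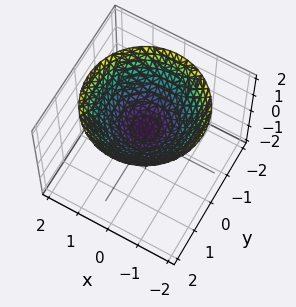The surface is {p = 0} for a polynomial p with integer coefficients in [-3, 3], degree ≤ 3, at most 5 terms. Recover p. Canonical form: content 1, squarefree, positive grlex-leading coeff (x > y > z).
deg p = 2. No degree-1 surface has this shape.
Symmetries: rotational symmetry about the z-axis ⇒ p depends on x, y only through x² + y².
From the axis intercepts and sections: no x-intercept at any integer in the box; a circular section at z = 1 has radius exactly 1; no y-intercept at any integer in the box.
Together with the visible shape, these determine p as stated.

x^2 + y^2 - 2*z + 1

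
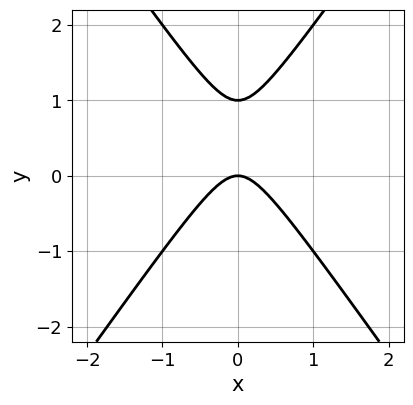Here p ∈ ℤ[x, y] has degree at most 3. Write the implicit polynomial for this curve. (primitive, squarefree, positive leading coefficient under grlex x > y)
2*x^2 - y^2 + y

1. The degree is 2 — a generic line meets the curve in up to 2 points.
2. Symmetries: it's symmetric under x → −x, forcing even powers of x.
3. Reading off the gridlines: among the integer gridlines, it crosses the y-axis at y ∈ {0, 1}; one x-axis crossing is at x = 0.
4. These observations pin down the coefficients.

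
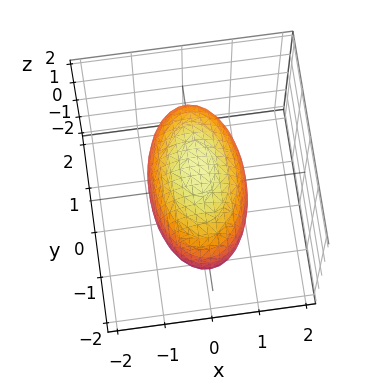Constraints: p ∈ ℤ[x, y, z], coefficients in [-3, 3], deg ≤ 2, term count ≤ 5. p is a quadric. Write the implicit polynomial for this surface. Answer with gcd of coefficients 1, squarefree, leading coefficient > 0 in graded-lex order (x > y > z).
First, deg p = 2. Bounded and convex; a quadric.
Then, symmetries: mirror symmetry z ↦ −z ⇒ only even powers of z; the x ↦ −x reflection is a symmetry, so x appears only in even powers; the y ↦ −y reflection is a symmetry, so y appears only in even powers.
Next, reading off the gridlines: among the integer gridlines, it crosses the x-axis at x ∈ {-1, 1}.
Finally, solving for integer coefficients yields p as stated.

3*x^2 + y^2 + 2*z^2 - 3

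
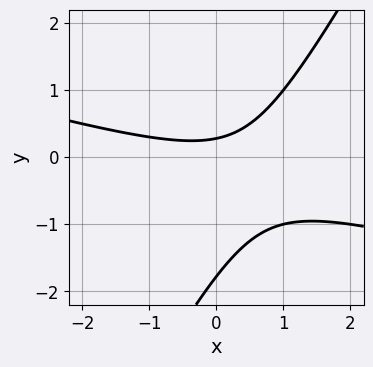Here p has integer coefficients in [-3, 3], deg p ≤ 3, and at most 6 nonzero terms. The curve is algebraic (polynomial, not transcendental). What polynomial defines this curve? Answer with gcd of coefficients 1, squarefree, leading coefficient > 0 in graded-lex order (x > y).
First, the degree is 2 — no degree-1 curve has this shape.
Next, from the visible intercepts: no x-intercept at any integer in the box.
Finally, assembling these constraints gives the stated polynomial.

x^2 + 3*x*y - 2*y^2 - 3*y + 1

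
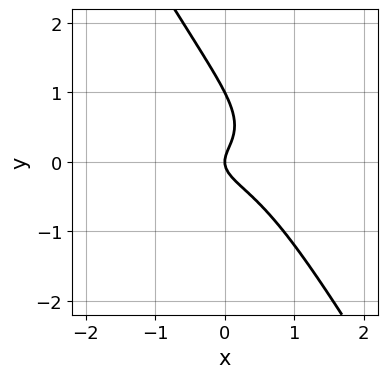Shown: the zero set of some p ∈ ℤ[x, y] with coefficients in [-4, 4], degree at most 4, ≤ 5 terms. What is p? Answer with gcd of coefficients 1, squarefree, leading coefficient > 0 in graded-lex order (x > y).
Degree: no degree-2 curve has this shape, so deg p = 3.
Observable constraints: the y-axis gridline crossings are at y ∈ {0, 1}; it meets the x-axis at x = 0 (among the integer gridlines).
Together with the visible shape, these determine p as stated.

x^3 + 3*x*y^2 + 2*y^3 - 2*y^2 + x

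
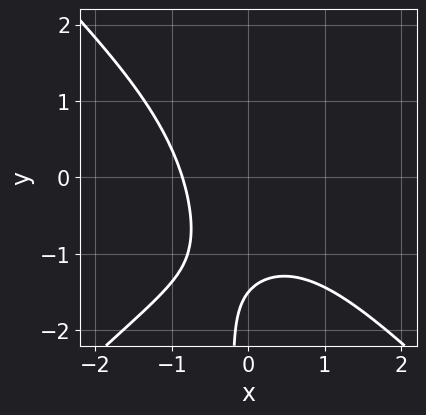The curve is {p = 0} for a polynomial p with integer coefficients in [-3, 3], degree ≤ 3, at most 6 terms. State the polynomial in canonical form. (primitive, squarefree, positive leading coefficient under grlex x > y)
2*x^3 - 2*x*y^2 + 2*x + 2*y + 3

First, degree: the shape is more complex than any degree-2 curve, so deg p = 3.
Finally, the integer polynomial consistent with all of this is the stated p.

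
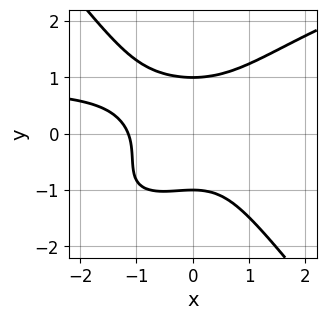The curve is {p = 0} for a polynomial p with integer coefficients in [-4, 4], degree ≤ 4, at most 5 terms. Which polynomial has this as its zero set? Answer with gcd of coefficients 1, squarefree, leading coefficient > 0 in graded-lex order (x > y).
(a) deg p = 4. The shape is more complex than any degree-3 curve.
(b) Checking where it meets the axes: among the integer gridlines, it crosses the y-axis at y ∈ {-1, 1}.
(c) Assembling these constraints gives the stated polynomial.

2*x^3*y - 3*x^2*y^2 + 3*y^4 - 2*x^3 - 3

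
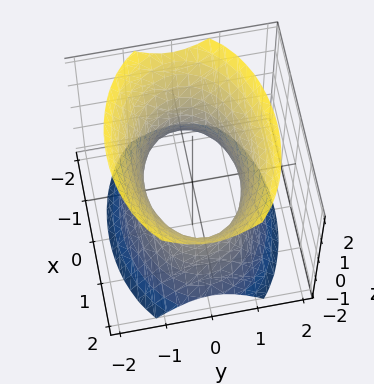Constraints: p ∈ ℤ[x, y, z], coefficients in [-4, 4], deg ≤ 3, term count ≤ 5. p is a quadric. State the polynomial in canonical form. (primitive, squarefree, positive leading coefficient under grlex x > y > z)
x^2 + 2*y^2 - z^2 - 2

deg p = 2. One connected sheet with a waist; a quadric.
Symmetries: the y ↦ −y reflection is a symmetry, so y appears only in even powers; it's symmetric under x → −x, forcing even powers of x; the z ↦ −z reflection is a symmetry, so z appears only in even powers.
Observable constraints: no z-intercept at any integer in the box; the y-axis gridline crossings are at y ∈ {-1, 1}.
Fitting integer coefficients to these (and the overall shape) gives p.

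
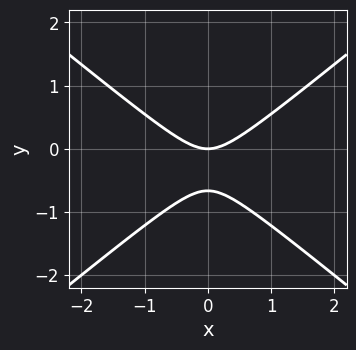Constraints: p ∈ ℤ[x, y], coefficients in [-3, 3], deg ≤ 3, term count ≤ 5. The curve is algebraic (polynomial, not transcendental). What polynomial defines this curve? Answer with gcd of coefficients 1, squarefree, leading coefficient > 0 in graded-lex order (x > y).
2*x^2 - 3*y^2 - 2*y

The degree is 2 — no degree-1 curve has this shape.
Symmetries: mirror symmetry x ↦ −x ⇒ only even powers of x.
Observable constraints: it crosses the y-axis at the gridline y = 0; one x-axis crossing is at x = 0.
Putting this together gives p.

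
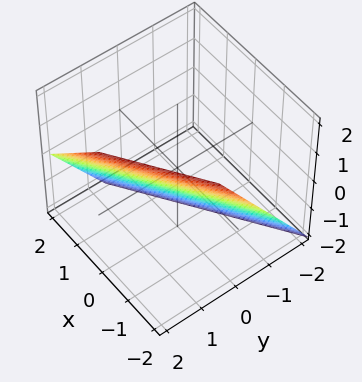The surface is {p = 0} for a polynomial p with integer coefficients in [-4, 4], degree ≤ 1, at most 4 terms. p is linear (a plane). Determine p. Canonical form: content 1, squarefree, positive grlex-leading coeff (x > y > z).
2*x - 3*y + 2*z + 2

First, the degree is 1 — every cross-section is a straight line — this is a plane.
Next, observable constraints: one z-axis crossing is at z = -1; one x-axis crossing is at x = -1.
Finally, fitting integer coefficients to these (and the overall shape) gives p.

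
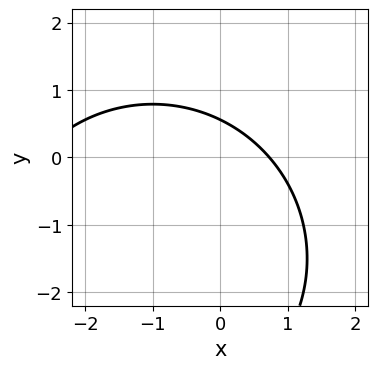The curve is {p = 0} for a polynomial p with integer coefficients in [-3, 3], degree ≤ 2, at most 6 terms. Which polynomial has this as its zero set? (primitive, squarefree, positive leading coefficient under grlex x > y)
x^2 + y^2 + 2*x + 3*y - 2

(a) deg p = 2. A generic line meets the curve in up to 2 points.
(b) Matching integer coefficients to the picture gives p.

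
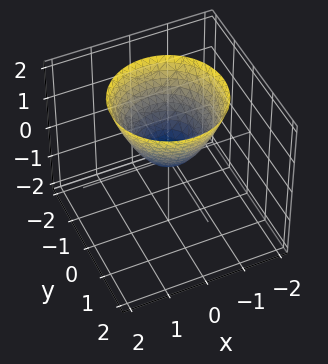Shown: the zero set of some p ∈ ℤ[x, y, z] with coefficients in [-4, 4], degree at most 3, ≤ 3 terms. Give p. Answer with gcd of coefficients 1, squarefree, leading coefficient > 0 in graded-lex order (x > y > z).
(a) The degree is 2 — a single bowl opening along one axis; a quadric.
(b) Symmetries: rotational symmetry about the z-axis ⇒ p depends on x, y only through x² + y².
(c) Against the integer gridlines: a circular section at z = 1 has radius exactly 1; one z-axis crossing is at z = 0; it meets the x-axis at x = 0 (among the integer gridlines); it meets the y-axis at y = 0 (among the integer gridlines).
(d) These observations pin down the coefficients.

x^2 + y^2 - z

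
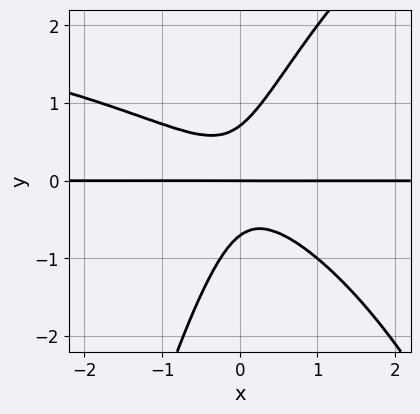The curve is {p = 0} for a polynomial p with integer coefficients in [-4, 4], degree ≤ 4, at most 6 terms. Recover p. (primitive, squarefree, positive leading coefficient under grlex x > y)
deg p = 4. No degree-3 curve has this shape.
Reading off the gridlines: the visible x-axis segment lies entirely on the curve; one y-axis crossing is at y = 0.
Fitting integer coefficients to these (and the overall shape) gives p.

x^2*y^2 - 3*x^2*y - 3*x*y^2 + 2*y^3 - y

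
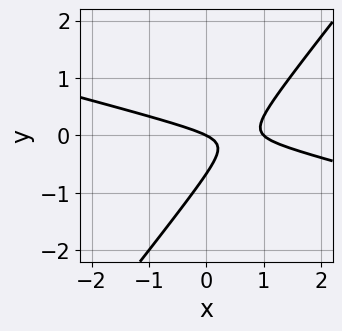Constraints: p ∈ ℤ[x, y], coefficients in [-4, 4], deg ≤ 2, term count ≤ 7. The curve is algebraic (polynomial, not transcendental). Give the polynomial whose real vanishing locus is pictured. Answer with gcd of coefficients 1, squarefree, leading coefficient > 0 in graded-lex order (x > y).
(a) The degree is 2 — the shape is more complex than any degree-1 curve.
(b) From the axis intercepts and sections: it meets the y-axis at y = 0 (among the integer gridlines); the x-axis gridline crossings are at x ∈ {0, 1}.
(c) The integer polynomial consistent with all of this is the stated p.

x^2 + 3*x*y - 3*y^2 - x - 2*y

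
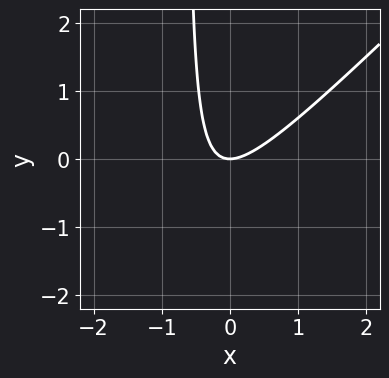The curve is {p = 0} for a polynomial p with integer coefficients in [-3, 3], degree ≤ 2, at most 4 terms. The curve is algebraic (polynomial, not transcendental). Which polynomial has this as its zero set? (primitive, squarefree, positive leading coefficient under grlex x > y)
1. The degree is 2 — no degree-1 curve has this shape.
2. From the visible intercepts: it meets the x-axis at x = 0 (among the integer gridlines); it crosses the y-axis at the gridline y = 0.
3. Assembling these constraints gives the stated polynomial.

3*x^2 - 3*x*y - 2*y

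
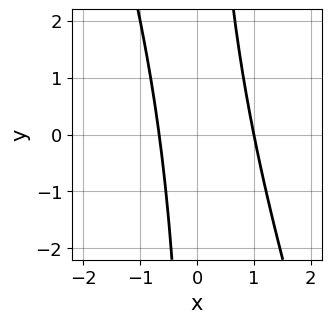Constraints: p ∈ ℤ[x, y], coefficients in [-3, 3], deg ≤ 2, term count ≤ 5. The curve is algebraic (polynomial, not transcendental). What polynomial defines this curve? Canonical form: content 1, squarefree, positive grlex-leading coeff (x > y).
(a) The degree is 2 — no degree-1 curve has this shape.
(b) From the axis intercepts and sections: it meets the x-axis at x = 1 (among the integer gridlines); no y-intercept at any integer in the box.
(c) Fitting integer coefficients to these (and the overall shape) gives p.

3*x^2 + x*y - x - 2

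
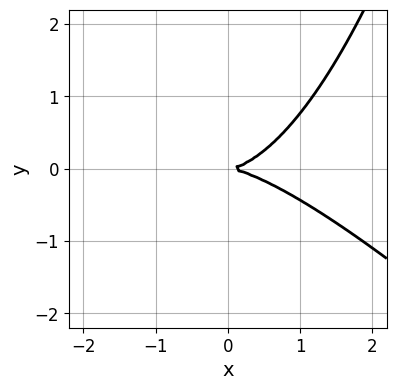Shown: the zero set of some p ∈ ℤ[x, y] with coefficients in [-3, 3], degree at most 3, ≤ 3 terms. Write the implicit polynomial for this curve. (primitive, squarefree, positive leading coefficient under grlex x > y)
x^3 + x^2*y - 3*y^2

1. Degree: no degree-2 curve has this shape, so deg p = 3.
2. From the axis intercepts and sections: it crosses the x-axis at the gridline x = 0; it meets the y-axis at y = 0 (among the integer gridlines).
3. Solving for integer coefficients yields p as stated.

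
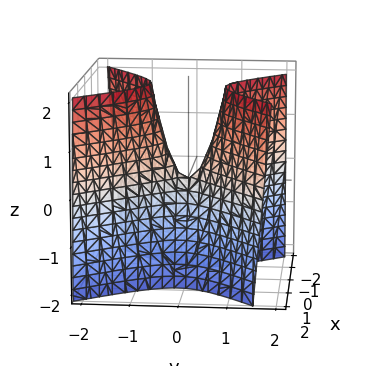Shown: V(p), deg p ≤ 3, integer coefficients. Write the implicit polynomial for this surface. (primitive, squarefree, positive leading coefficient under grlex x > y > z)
First, degree: a generic line meets the surface in up to 2 points, so deg p = 2.
Then, checking where it meets the axes: it crosses the y-axis at the gridline y = 0; it crosses the z-axis at the gridline z = 0; one x-axis crossing is at x = 0.
Finally, the integer polynomial consistent with all of this is the stated p.

3*x^2 - x*y - 3*y^2 + z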